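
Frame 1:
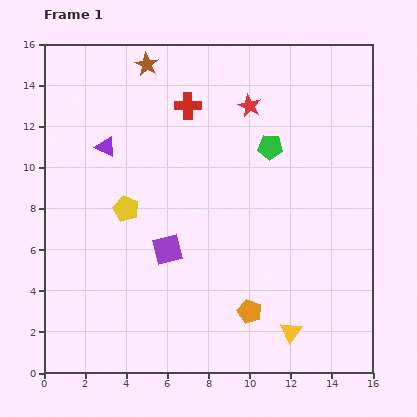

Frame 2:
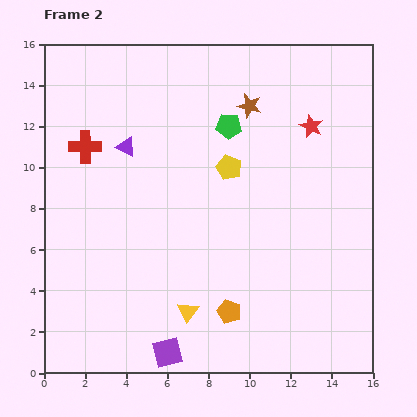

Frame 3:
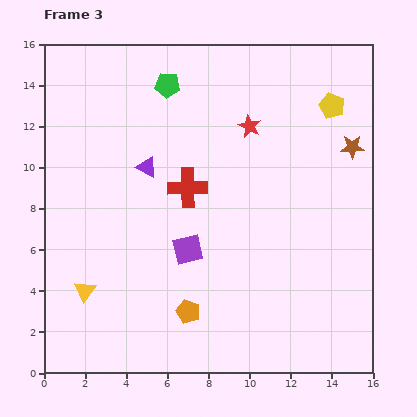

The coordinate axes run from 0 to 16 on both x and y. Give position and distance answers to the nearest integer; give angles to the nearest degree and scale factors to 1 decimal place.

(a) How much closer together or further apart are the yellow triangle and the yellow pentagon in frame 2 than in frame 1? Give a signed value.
-3

Distance in frame 1: 10. Distance in frame 2: 7.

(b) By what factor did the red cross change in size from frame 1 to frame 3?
1.5×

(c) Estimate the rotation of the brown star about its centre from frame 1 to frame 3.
31° counter-clockwise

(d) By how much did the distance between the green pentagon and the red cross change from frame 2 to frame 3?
-2

Distance in frame 2: 7. Distance in frame 3: 5.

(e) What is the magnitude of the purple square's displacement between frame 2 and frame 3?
5

The purple square moved from (6, 1) to (7, 6), a distance of √(1² + 5²) ≈ 5.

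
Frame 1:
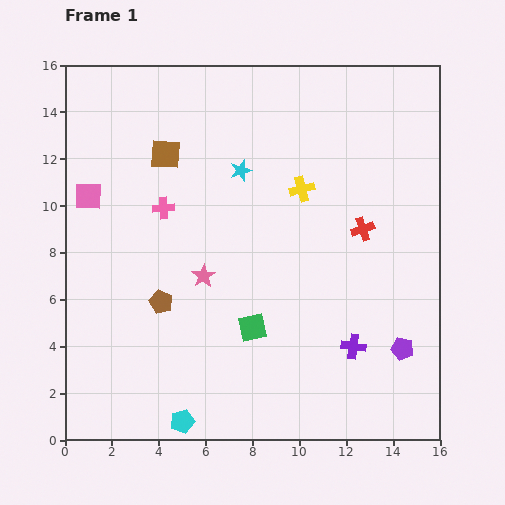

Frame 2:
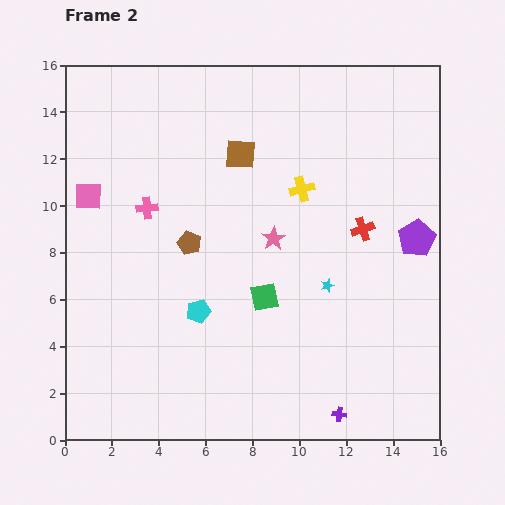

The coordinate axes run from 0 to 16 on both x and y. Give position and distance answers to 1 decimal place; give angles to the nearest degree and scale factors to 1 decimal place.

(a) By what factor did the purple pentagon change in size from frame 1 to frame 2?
1.6×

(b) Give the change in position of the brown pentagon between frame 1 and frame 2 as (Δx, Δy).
(1.2, 2.5)

The brown pentagon was at (4.1, 5.9) in frame 1 and (5.3, 8.4) in frame 2.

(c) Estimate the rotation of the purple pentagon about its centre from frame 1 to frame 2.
28° clockwise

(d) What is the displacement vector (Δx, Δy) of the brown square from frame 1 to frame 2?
(3.2, 0.0)

The brown square was at (4.3, 12.2) in frame 1 and (7.5, 12.2) in frame 2.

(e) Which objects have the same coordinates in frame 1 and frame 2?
the red cross, the yellow cross, the pink square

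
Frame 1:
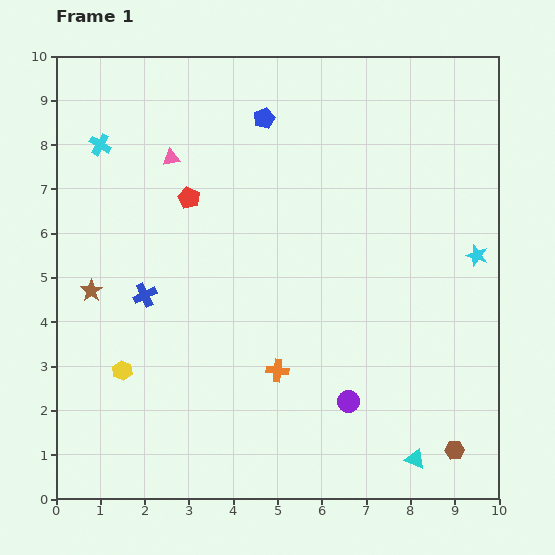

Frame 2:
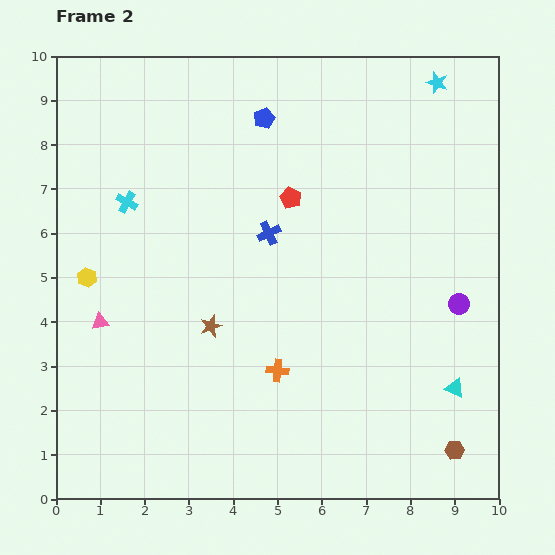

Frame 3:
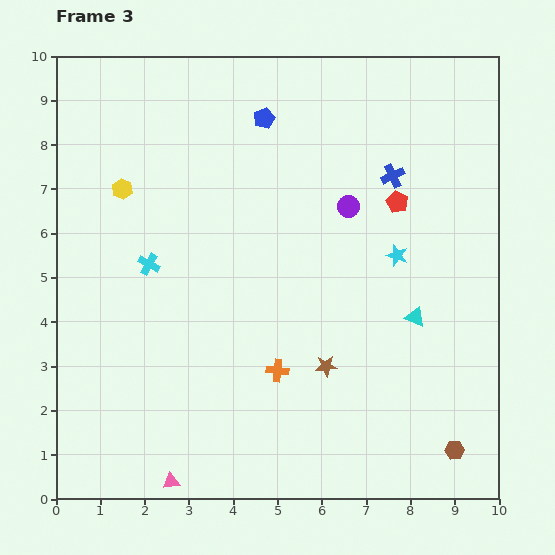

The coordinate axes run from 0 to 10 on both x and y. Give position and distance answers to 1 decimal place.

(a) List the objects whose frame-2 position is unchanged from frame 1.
the brown hexagon, the blue pentagon, the orange cross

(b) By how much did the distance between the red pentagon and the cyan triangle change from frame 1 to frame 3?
-5.2

Distance in frame 1: 7.8. Distance in frame 3: 2.6.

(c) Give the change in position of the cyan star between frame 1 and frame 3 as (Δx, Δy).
(-1.8, 0.0)

The cyan star was at (9.5, 5.5) in frame 1 and (7.7, 5.5) in frame 3.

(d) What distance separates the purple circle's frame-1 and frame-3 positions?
4.4

The purple circle moved from (6.6, 2.2) to (6.6, 6.6), a distance of √(0.0² + 4.4²) ≈ 4.4.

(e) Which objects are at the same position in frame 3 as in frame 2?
the brown hexagon, the blue pentagon, the orange cross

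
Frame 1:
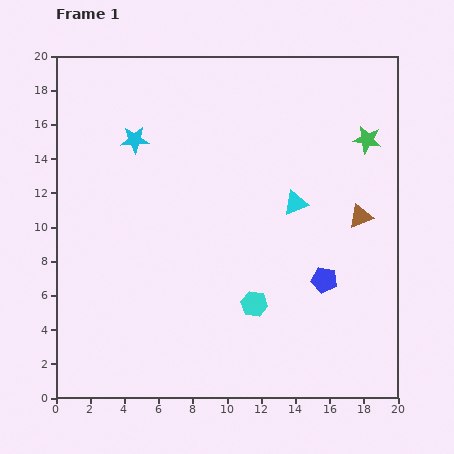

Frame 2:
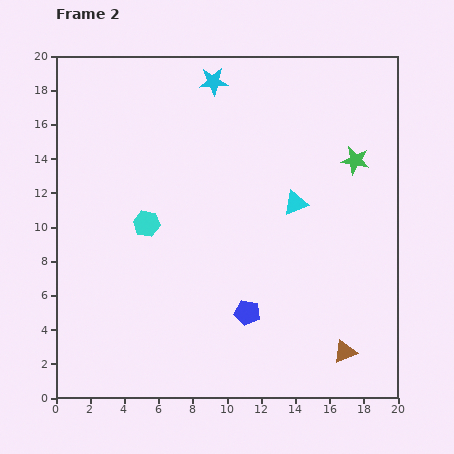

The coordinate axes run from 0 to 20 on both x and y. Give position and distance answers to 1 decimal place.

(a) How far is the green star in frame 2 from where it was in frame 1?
1.4

The green star moved from (18.2, 15.1) to (17.5, 13.9), a distance of √(0.7² + 1.2²) ≈ 1.4.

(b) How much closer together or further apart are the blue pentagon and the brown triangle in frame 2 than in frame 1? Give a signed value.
+1.8

Distance in frame 1: 4.3. Distance in frame 2: 6.1.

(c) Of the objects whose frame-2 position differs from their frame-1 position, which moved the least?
the green star

(moved 1.4)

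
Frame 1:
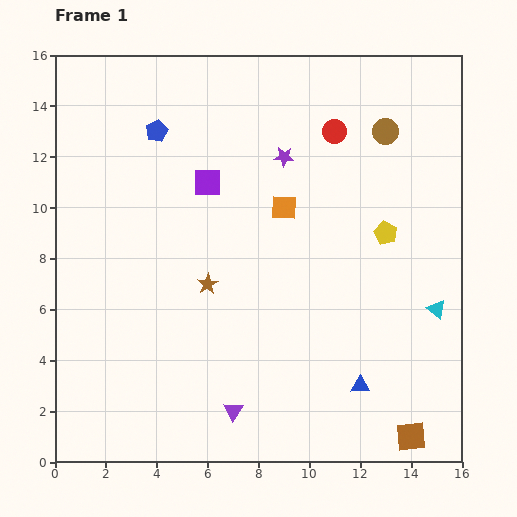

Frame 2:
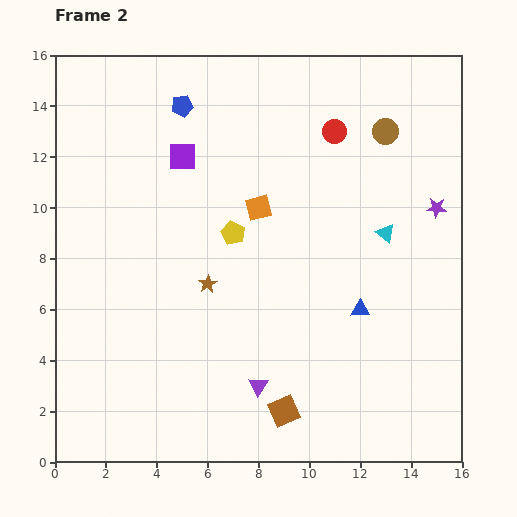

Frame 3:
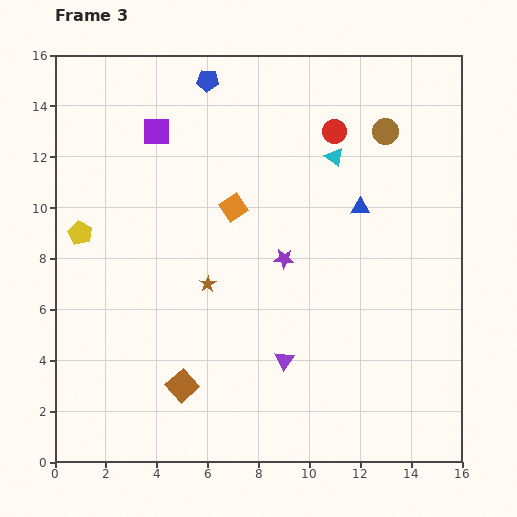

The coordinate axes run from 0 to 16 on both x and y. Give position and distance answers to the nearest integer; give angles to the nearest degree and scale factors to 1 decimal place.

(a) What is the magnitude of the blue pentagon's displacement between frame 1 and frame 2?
1

The blue pentagon moved from (4, 13) to (5, 14), a distance of √(1² + 1²) ≈ 1.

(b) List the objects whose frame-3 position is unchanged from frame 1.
the brown circle, the brown star, the red circle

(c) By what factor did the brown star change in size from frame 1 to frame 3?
0.8×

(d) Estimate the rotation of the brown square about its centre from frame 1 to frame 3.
36° counter-clockwise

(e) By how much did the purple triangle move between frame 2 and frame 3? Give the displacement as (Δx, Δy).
(1, 1)

The purple triangle was at (8, 3) in frame 2 and (9, 4) in frame 3.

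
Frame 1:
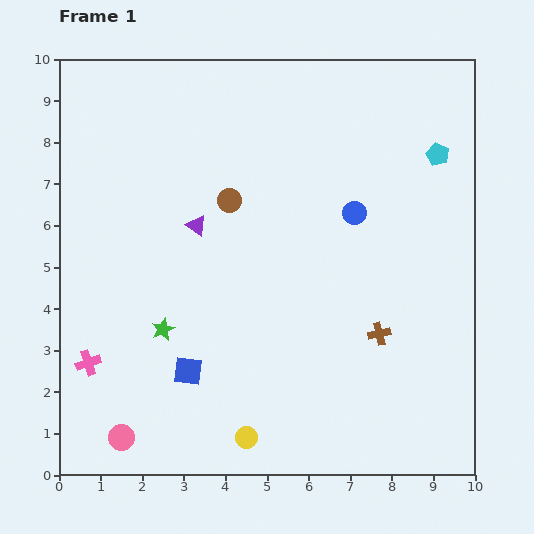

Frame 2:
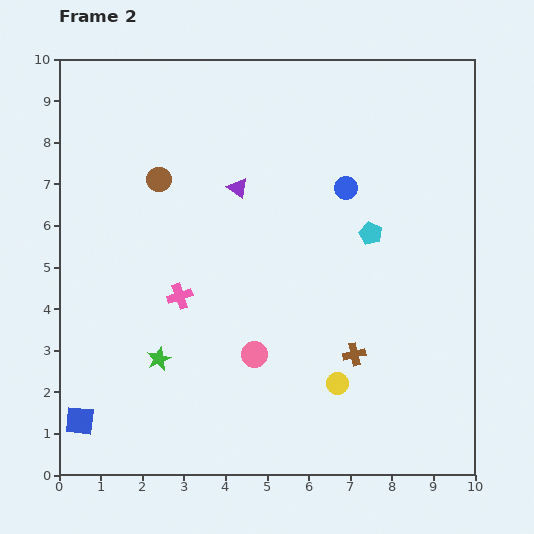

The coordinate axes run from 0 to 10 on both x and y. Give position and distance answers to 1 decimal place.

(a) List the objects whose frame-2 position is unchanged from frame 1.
none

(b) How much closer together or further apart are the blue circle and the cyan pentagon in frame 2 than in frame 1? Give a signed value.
-1.1

Distance in frame 1: 2.4. Distance in frame 2: 1.3.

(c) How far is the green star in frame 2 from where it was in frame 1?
0.7

The green star moved from (2.5, 3.5) to (2.4, 2.8), a distance of √(0.1² + 0.7²) ≈ 0.7.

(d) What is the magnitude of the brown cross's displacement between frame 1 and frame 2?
0.8

The brown cross moved from (7.7, 3.4) to (7.1, 2.9), a distance of √(0.6² + 0.5²) ≈ 0.8.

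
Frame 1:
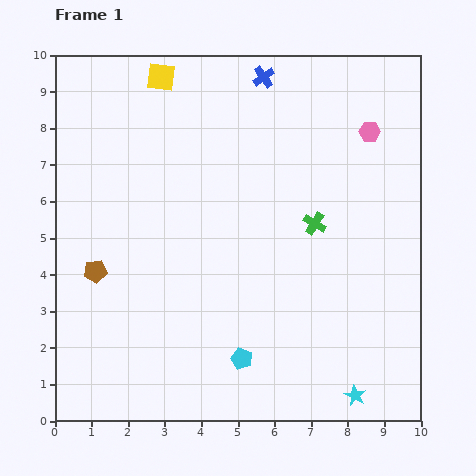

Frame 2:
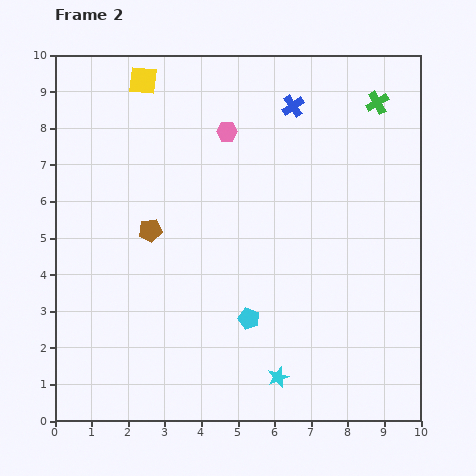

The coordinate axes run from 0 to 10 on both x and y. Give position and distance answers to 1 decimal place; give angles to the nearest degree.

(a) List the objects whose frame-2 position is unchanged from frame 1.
none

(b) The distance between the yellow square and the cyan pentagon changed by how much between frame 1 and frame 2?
-0.9

Distance in frame 1: 8.0. Distance in frame 2: 7.1.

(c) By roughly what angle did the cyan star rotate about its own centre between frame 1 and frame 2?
26° clockwise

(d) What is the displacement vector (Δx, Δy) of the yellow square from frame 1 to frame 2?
(-0.5, -0.1)

The yellow square was at (2.9, 9.4) in frame 1 and (2.4, 9.3) in frame 2.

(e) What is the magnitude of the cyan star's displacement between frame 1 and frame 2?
2.2

The cyan star moved from (8.2, 0.7) to (6.1, 1.2), a distance of √(2.1² + 0.5²) ≈ 2.2.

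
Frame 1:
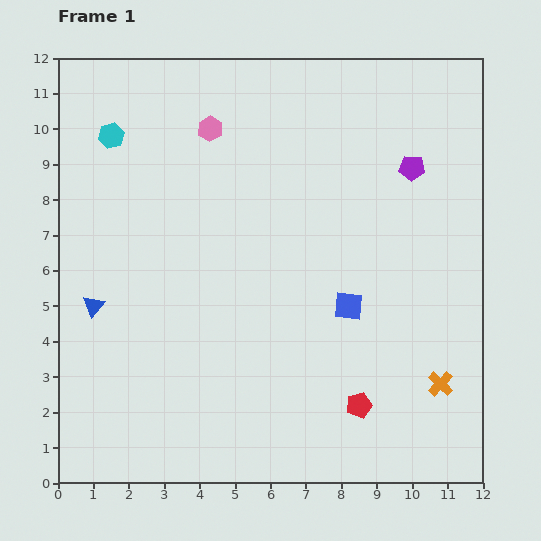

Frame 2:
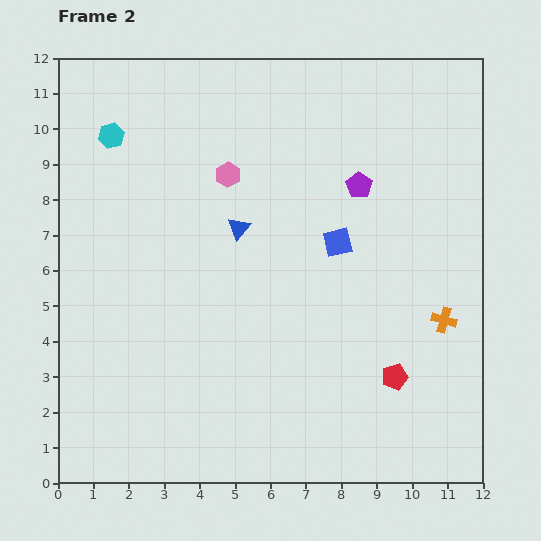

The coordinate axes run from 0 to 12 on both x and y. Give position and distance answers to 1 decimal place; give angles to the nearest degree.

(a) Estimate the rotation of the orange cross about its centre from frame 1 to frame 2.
29° counter-clockwise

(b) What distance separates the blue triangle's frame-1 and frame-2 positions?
4.7

The blue triangle moved from (1.0, 5.0) to (5.1, 7.2), a distance of √(4.1² + 2.2²) ≈ 4.7.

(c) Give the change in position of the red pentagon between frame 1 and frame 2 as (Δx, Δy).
(1.0, 0.8)

The red pentagon was at (8.5, 2.2) in frame 1 and (9.5, 3.0) in frame 2.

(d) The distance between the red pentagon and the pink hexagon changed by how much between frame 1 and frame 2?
-1.5

Distance in frame 1: 8.9. Distance in frame 2: 7.4.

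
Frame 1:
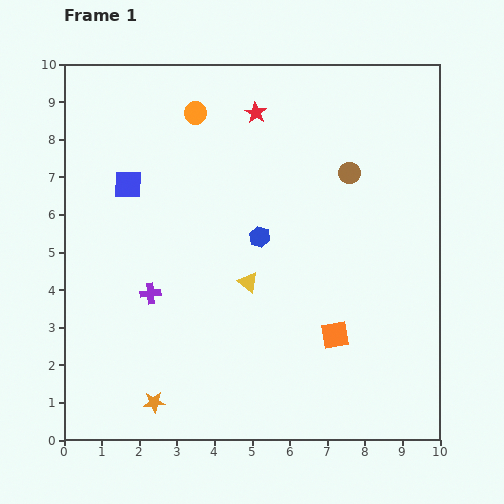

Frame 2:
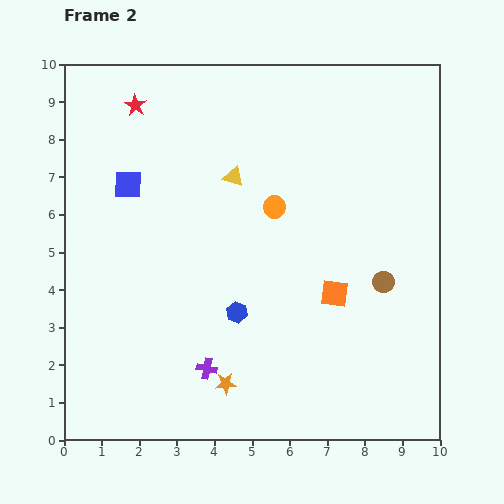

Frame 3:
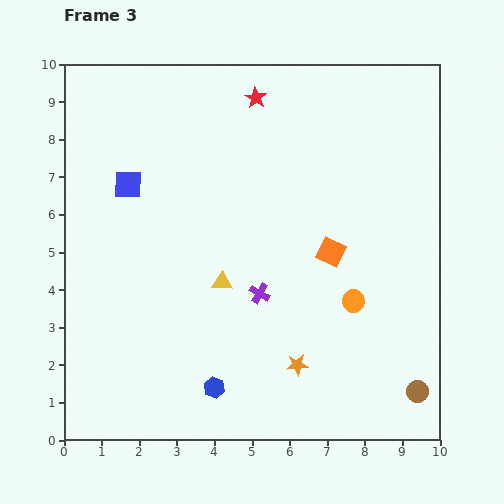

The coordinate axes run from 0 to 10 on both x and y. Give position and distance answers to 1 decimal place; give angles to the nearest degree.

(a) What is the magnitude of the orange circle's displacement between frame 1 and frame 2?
3.3

The orange circle moved from (3.5, 8.7) to (5.6, 6.2), a distance of √(2.1² + 2.5²) ≈ 3.3.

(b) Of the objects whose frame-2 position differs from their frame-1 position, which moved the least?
the orange square

(moved 1.1)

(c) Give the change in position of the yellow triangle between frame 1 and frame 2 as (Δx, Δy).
(-0.4, 2.8)

The yellow triangle was at (4.9, 4.2) in frame 1 and (4.5, 7.0) in frame 2.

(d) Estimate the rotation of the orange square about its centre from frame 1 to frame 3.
37° clockwise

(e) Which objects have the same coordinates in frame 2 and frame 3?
the blue square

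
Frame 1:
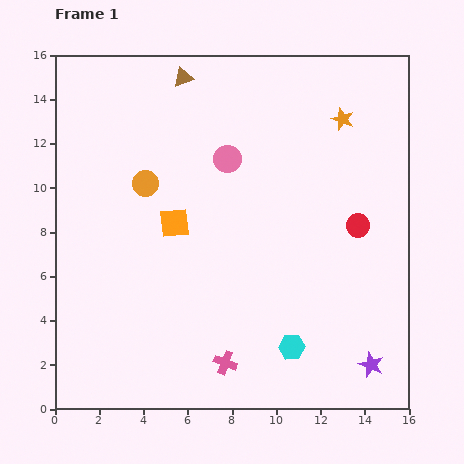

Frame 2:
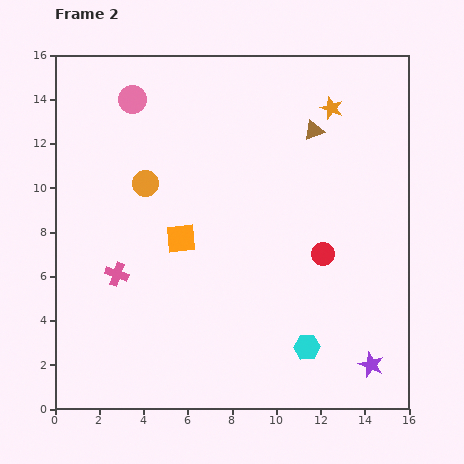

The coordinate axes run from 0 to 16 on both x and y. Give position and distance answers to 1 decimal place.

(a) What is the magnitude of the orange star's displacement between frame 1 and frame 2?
0.7

The orange star moved from (13.0, 13.1) to (12.5, 13.6), a distance of √(0.5² + 0.5²) ≈ 0.7.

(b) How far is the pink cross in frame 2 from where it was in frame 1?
6.3

The pink cross moved from (7.7, 2.1) to (2.8, 6.1), a distance of √(4.9² + 4.0²) ≈ 6.3.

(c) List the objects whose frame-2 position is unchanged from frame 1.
the orange circle, the purple star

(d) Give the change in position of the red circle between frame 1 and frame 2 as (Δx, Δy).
(-1.6, -1.3)

The red circle was at (13.7, 8.3) in frame 1 and (12.1, 7.0) in frame 2.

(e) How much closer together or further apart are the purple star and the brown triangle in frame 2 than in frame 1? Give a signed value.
-4.6

Distance in frame 1: 15.5. Distance in frame 2: 10.9.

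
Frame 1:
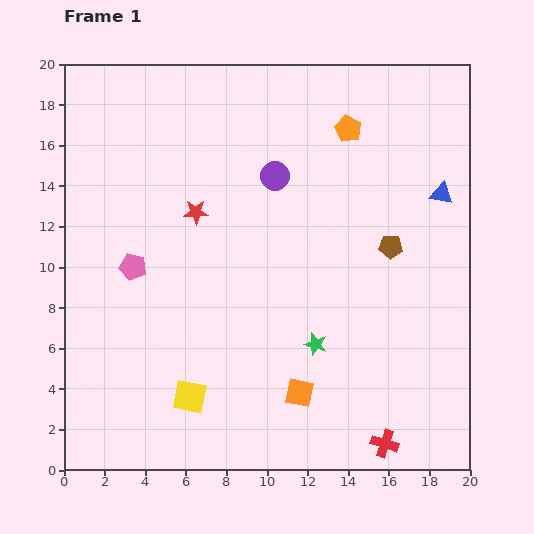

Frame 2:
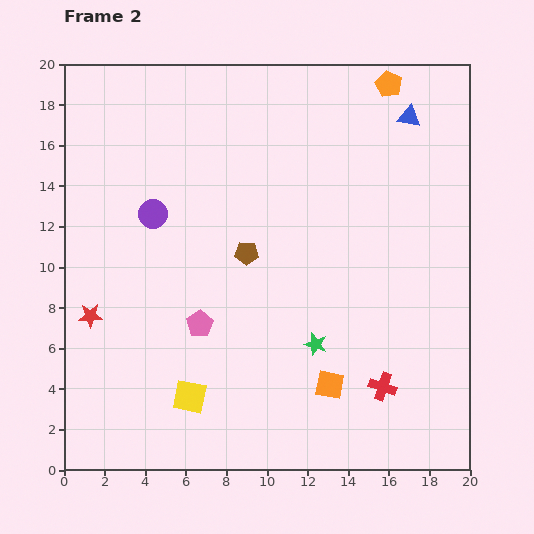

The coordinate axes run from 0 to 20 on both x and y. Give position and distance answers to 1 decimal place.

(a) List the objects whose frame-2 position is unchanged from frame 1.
the green star, the yellow square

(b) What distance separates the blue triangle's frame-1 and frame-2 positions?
4.1

The blue triangle moved from (18.6, 13.6) to (17.0, 17.4), a distance of √(1.6² + 3.8²) ≈ 4.1.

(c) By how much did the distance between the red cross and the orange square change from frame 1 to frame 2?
-2.3

Distance in frame 1: 4.9. Distance in frame 2: 2.6.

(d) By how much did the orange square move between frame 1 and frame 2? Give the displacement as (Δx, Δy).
(1.5, 0.4)

The orange square was at (11.6, 3.8) in frame 1 and (13.1, 4.2) in frame 2.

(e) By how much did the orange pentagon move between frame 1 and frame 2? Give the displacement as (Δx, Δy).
(2.0, 2.2)

The orange pentagon was at (14.0, 16.8) in frame 1 and (16.0, 19.0) in frame 2.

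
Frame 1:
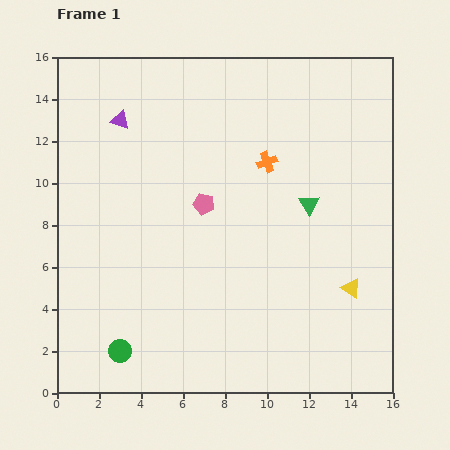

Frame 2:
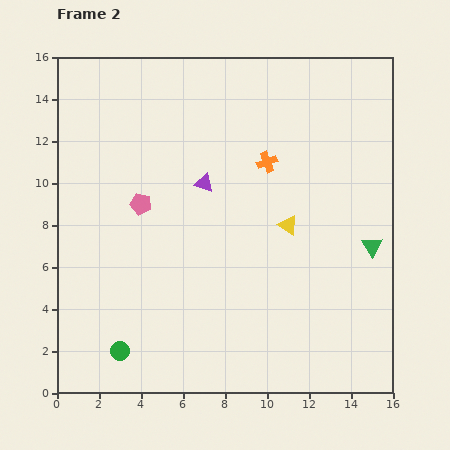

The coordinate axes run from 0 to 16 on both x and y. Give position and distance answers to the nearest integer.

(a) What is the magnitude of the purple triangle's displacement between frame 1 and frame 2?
5

The purple triangle moved from (3, 13) to (7, 10), a distance of √(4² + 3²) ≈ 5.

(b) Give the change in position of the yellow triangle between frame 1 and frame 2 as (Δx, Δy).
(-3, 3)

The yellow triangle was at (14, 5) in frame 1 and (11, 8) in frame 2.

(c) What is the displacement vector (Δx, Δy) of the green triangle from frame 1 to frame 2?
(3, -2)

The green triangle was at (12, 9) in frame 1 and (15, 7) in frame 2.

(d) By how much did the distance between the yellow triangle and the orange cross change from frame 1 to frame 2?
-4

Distance in frame 1: 7. Distance in frame 2: 3.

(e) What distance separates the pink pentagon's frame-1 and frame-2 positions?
3

The pink pentagon moved from (7, 9) to (4, 9), a distance of √(3² + 0²) ≈ 3.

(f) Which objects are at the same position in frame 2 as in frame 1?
the green circle, the orange cross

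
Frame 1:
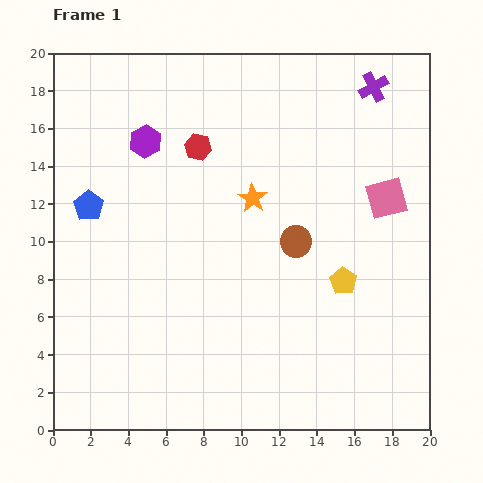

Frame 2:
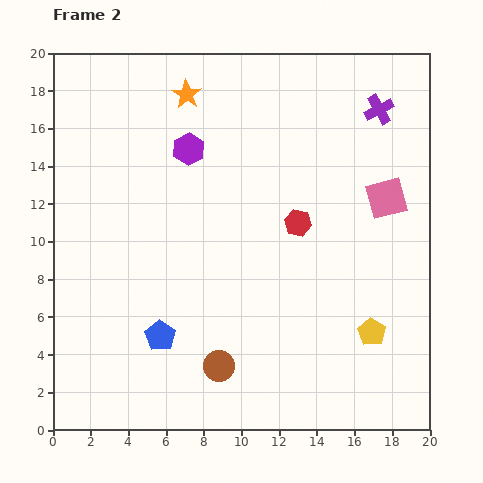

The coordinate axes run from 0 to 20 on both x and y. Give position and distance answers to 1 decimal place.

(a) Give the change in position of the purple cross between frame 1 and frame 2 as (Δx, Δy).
(0.3, -1.2)

The purple cross was at (17.0, 18.2) in frame 1 and (17.3, 17.0) in frame 2.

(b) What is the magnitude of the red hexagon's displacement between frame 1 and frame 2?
6.6

The red hexagon moved from (7.7, 15.0) to (13.0, 11.0), a distance of √(5.3² + 4.0²) ≈ 6.6.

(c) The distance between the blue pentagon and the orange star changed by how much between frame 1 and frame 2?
+4.2

Distance in frame 1: 8.7. Distance in frame 2: 12.9.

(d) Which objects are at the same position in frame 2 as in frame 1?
the pink square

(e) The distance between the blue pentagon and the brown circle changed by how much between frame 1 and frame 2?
-7.7

Distance in frame 1: 11.2. Distance in frame 2: 3.5.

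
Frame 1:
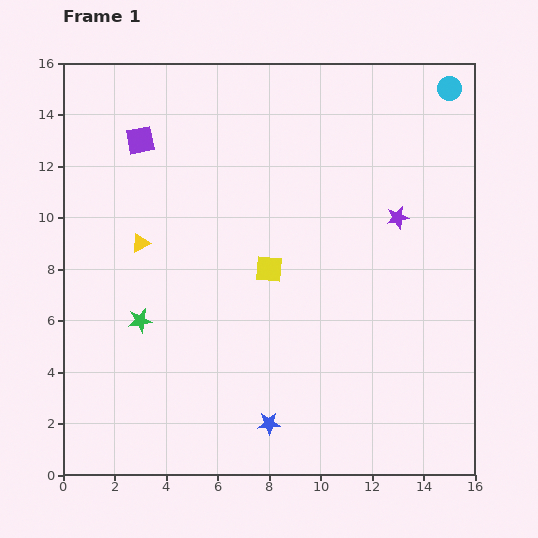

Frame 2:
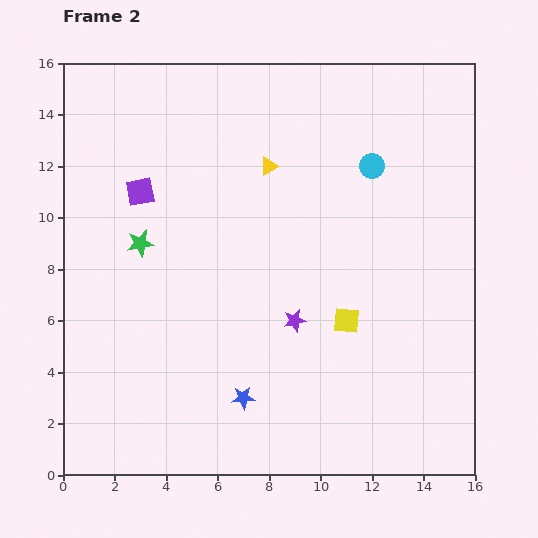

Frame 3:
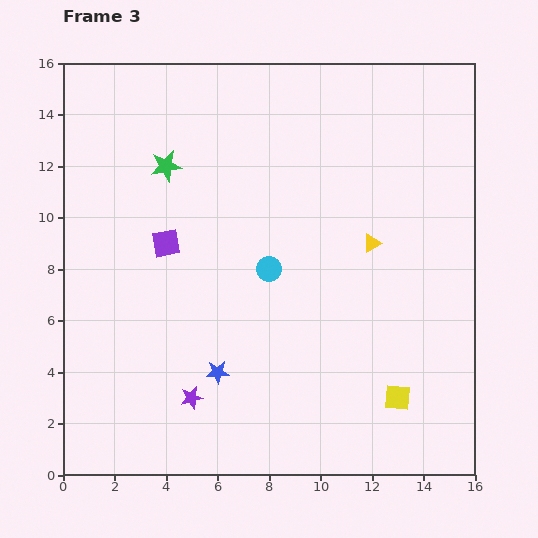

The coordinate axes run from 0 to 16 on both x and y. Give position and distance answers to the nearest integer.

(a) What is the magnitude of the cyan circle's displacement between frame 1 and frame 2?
4

The cyan circle moved from (15, 15) to (12, 12), a distance of √(3² + 3²) ≈ 4.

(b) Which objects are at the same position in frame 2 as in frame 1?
none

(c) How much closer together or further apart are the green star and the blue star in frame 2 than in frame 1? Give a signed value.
+1

Distance in frame 1: 6. Distance in frame 2: 7.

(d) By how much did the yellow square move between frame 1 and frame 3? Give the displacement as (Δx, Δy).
(5, -5)

The yellow square was at (8, 8) in frame 1 and (13, 3) in frame 3.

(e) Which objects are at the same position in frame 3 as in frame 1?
none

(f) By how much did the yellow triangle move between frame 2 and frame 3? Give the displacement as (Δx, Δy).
(4, -3)

The yellow triangle was at (8, 12) in frame 2 and (12, 9) in frame 3.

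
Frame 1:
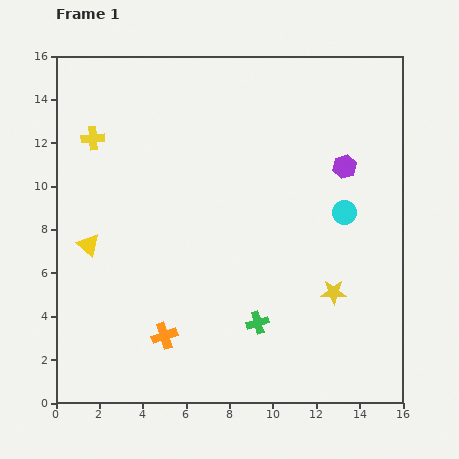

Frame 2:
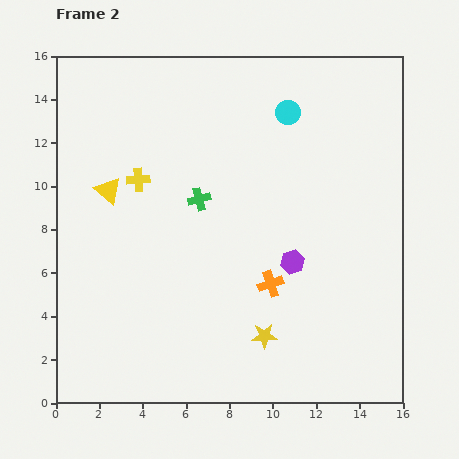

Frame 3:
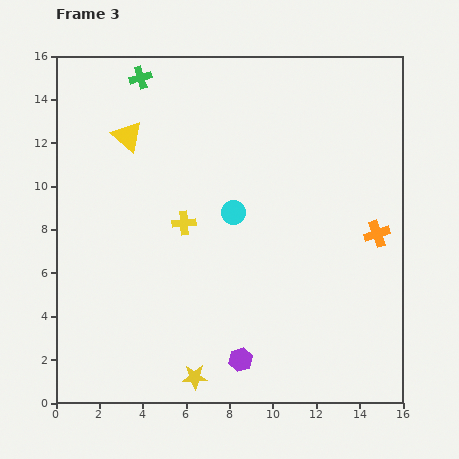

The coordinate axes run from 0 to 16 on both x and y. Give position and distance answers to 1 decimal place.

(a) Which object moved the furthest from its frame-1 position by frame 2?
the green cross

(moved 6.3; next 5.5)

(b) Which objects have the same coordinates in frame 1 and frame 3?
none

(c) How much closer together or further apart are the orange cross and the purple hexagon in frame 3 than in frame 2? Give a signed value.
+7.2

Distance in frame 2: 1.4. Distance in frame 3: 8.6.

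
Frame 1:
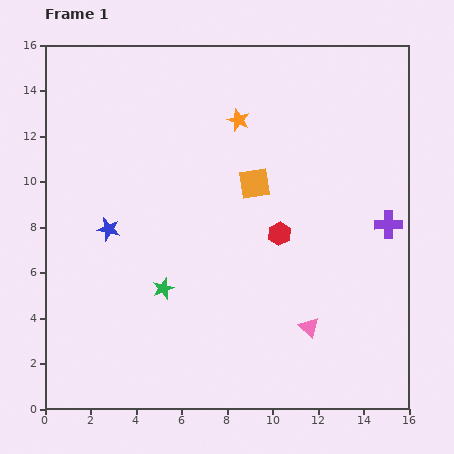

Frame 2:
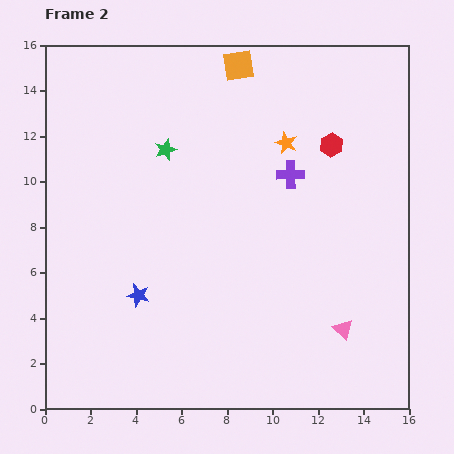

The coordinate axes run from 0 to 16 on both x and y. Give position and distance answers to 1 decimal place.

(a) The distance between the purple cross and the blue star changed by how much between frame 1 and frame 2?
-3.8

Distance in frame 1: 12.3. Distance in frame 2: 8.5.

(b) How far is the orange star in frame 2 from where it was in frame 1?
2.3

The orange star moved from (8.5, 12.7) to (10.6, 11.7), a distance of √(2.1² + 1.0²) ≈ 2.3.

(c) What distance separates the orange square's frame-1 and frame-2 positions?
5.2

The orange square moved from (9.2, 9.9) to (8.5, 15.1), a distance of √(0.7² + 5.2²) ≈ 5.2.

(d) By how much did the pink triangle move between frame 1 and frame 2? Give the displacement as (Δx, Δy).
(1.5, -0.1)

The pink triangle was at (11.6, 3.6) in frame 1 and (13.1, 3.5) in frame 2.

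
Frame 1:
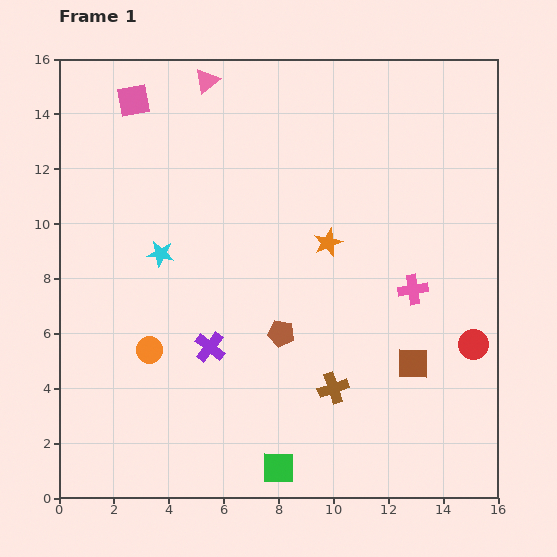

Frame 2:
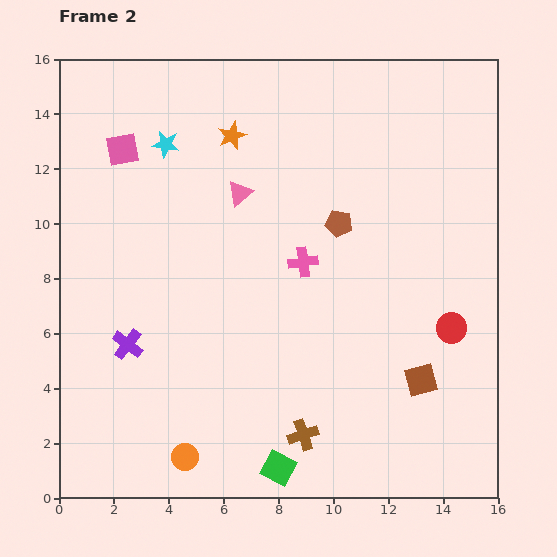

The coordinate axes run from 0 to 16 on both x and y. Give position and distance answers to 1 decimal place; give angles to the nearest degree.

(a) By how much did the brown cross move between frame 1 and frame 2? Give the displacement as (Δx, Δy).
(-1.1, -1.7)

The brown cross was at (10.0, 4.0) in frame 1 and (8.9, 2.3) in frame 2.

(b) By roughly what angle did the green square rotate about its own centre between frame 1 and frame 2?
27° clockwise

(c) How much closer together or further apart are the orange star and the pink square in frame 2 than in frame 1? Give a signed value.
-4.8

Distance in frame 1: 8.8. Distance in frame 2: 4.0.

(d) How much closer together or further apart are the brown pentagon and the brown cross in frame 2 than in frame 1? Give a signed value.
+5.0

Distance in frame 1: 2.8. Distance in frame 2: 7.8.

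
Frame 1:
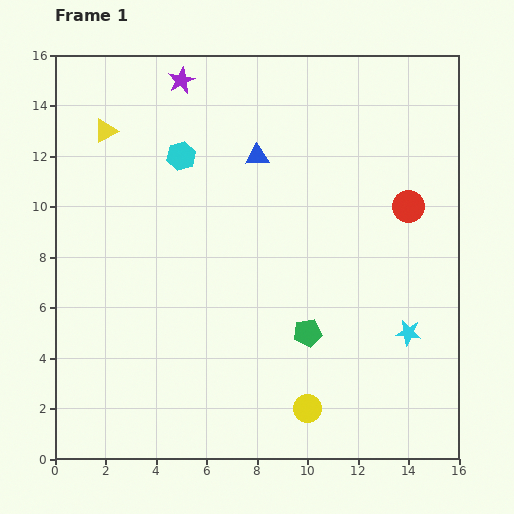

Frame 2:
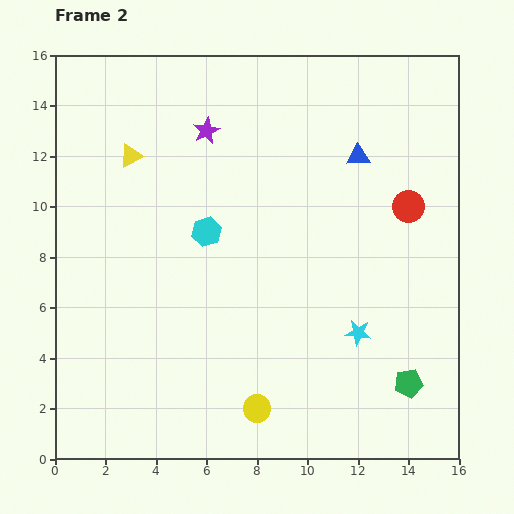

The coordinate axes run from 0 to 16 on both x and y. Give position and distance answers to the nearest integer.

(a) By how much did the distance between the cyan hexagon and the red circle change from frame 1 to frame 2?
-1

Distance in frame 1: 9. Distance in frame 2: 8.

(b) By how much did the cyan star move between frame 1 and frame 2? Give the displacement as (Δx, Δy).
(-2, 0)

The cyan star was at (14, 5) in frame 1 and (12, 5) in frame 2.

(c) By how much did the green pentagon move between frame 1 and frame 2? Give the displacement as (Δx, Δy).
(4, -2)

The green pentagon was at (10, 5) in frame 1 and (14, 3) in frame 2.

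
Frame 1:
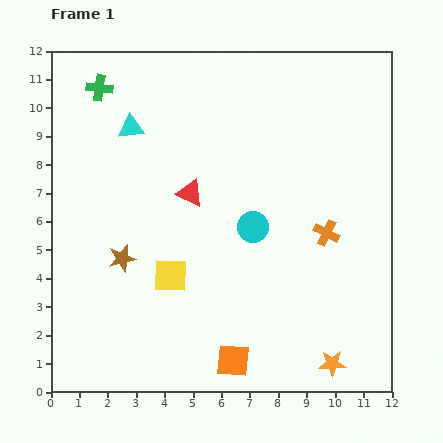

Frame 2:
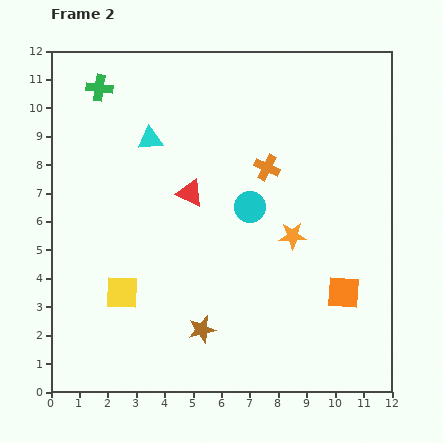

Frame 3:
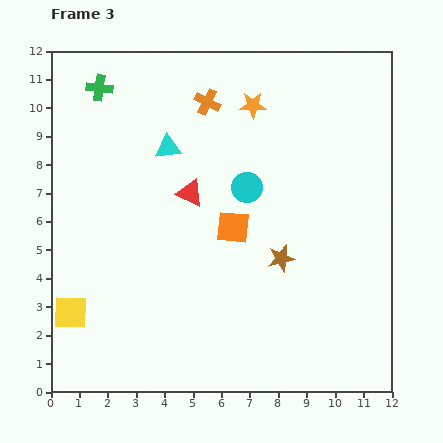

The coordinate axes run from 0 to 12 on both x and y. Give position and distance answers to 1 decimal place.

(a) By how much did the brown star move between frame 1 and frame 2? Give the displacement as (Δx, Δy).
(2.8, -2.5)

The brown star was at (2.5, 4.7) in frame 1 and (5.3, 2.2) in frame 2.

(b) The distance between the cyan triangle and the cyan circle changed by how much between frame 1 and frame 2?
-1.3

Distance in frame 1: 5.5. Distance in frame 2: 4.2.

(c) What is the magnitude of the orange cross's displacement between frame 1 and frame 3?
6.2

The orange cross moved from (9.7, 5.6) to (5.5, 10.2), a distance of √(4.2² + 4.6²) ≈ 6.2.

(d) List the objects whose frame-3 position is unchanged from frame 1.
the red triangle, the green cross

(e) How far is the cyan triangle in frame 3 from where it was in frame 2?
0.7

The cyan triangle moved from (3.5, 8.9) to (4.1, 8.6), a distance of √(0.6² + 0.3²) ≈ 0.7.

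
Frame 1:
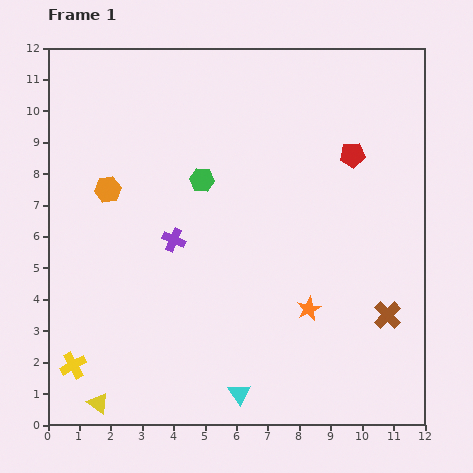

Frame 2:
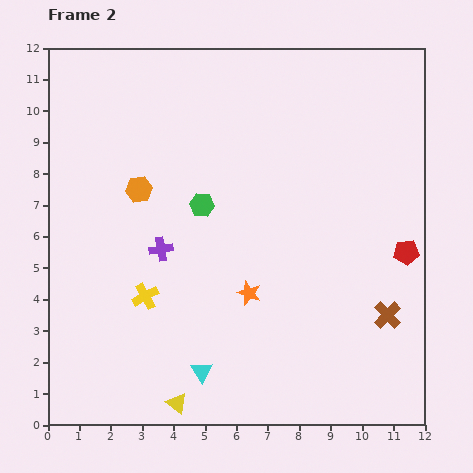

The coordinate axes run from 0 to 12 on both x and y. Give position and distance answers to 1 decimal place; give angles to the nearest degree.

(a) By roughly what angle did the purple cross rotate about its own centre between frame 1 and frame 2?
32° counter-clockwise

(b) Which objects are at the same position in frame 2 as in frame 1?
the brown cross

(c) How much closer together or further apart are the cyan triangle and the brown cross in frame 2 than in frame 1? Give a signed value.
+0.9

Distance in frame 1: 5.3. Distance in frame 2: 6.2.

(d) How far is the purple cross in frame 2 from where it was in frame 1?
0.5

The purple cross moved from (4.0, 5.9) to (3.6, 5.6), a distance of √(0.4² + 0.3²) ≈ 0.5.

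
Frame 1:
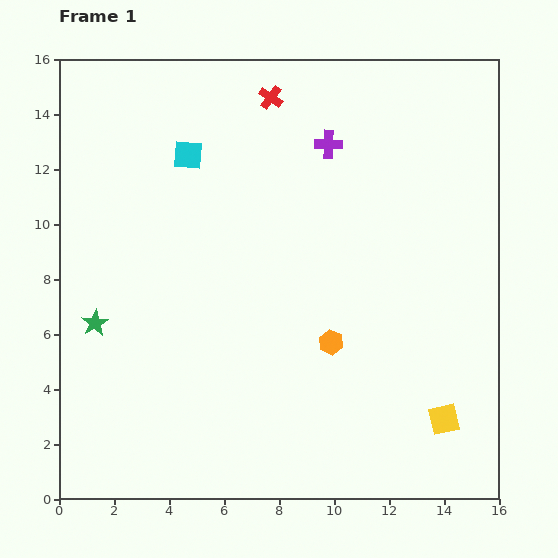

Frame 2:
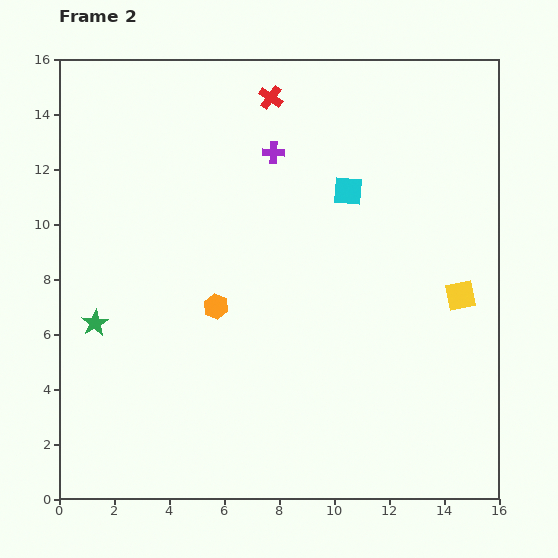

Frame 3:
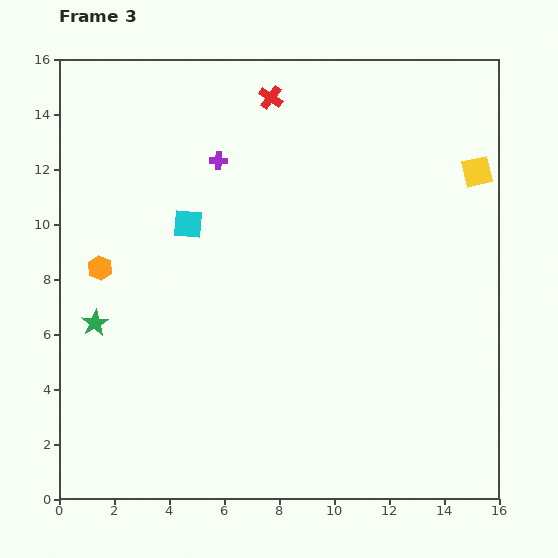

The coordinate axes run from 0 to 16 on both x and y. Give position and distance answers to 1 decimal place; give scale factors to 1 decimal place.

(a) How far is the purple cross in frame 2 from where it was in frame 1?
2.0

The purple cross moved from (9.8, 12.9) to (7.8, 12.6), a distance of √(2.0² + 0.3²) ≈ 2.0.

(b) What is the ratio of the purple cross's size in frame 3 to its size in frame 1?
0.6×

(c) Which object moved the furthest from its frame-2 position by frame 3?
the cyan square

(moved 5.9; next 4.5)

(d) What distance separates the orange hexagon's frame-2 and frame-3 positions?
4.4

The orange hexagon moved from (5.7, 7.0) to (1.5, 8.4), a distance of √(4.2² + 1.4²) ≈ 4.4.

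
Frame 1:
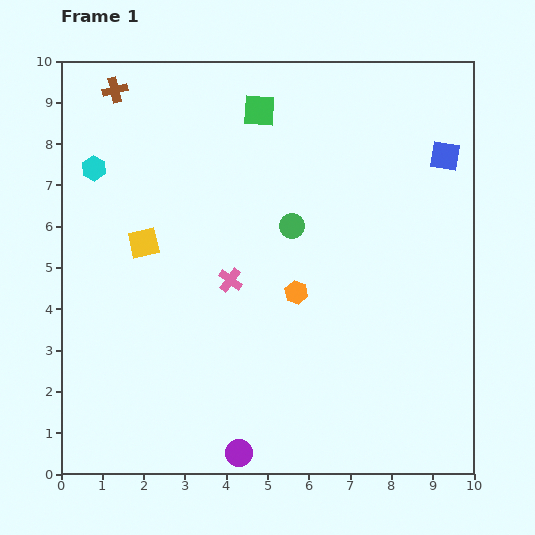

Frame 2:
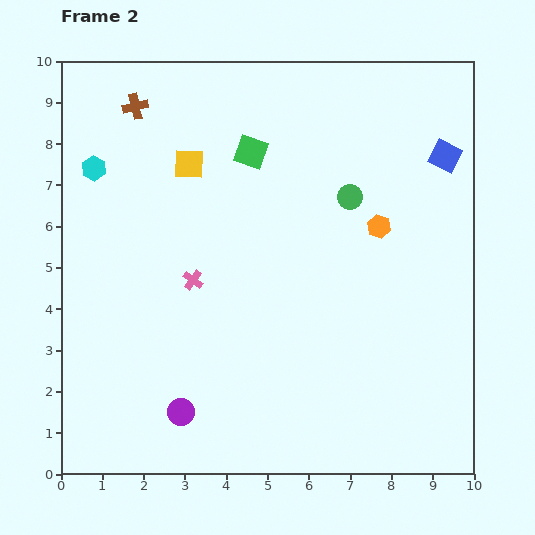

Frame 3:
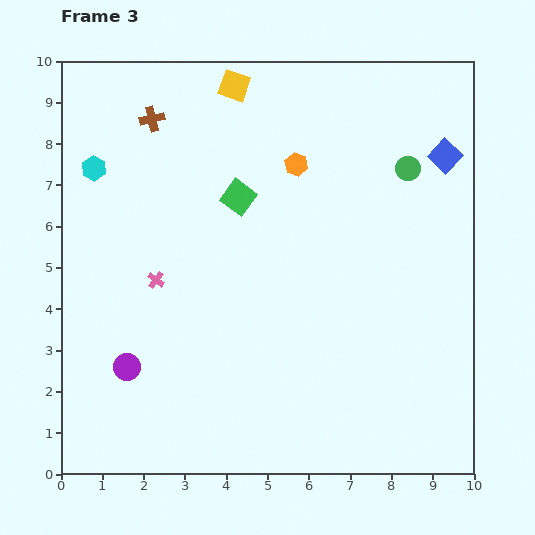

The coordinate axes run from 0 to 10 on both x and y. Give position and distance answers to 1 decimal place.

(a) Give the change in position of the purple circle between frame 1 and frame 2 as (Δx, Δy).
(-1.4, 1.0)

The purple circle was at (4.3, 0.5) in frame 1 and (2.9, 1.5) in frame 2.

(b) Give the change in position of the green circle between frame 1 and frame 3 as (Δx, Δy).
(2.8, 1.4)

The green circle was at (5.6, 6.0) in frame 1 and (8.4, 7.4) in frame 3.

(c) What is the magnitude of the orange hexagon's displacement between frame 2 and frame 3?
2.5

The orange hexagon moved from (7.7, 6.0) to (5.7, 7.5), a distance of √(2.0² + 1.5²) ≈ 2.5.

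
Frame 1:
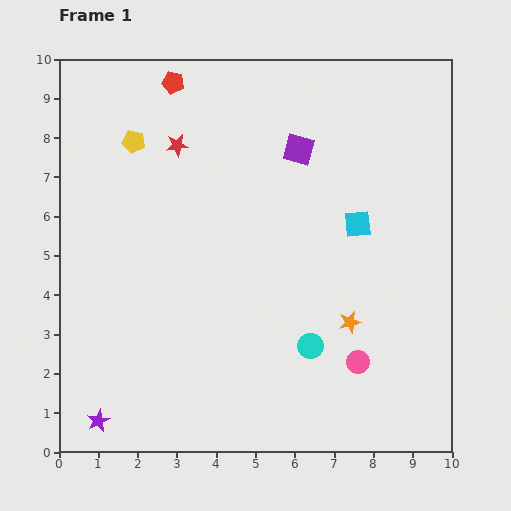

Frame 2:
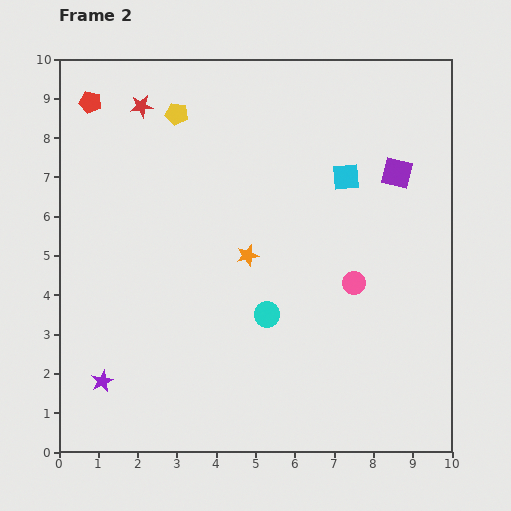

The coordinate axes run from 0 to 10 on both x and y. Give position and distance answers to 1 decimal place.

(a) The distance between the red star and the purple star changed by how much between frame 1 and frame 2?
-0.2

Distance in frame 1: 7.3. Distance in frame 2: 7.1.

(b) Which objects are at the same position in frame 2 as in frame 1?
none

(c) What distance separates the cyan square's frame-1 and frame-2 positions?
1.2

The cyan square moved from (7.6, 5.8) to (7.3, 7.0), a distance of √(0.3² + 1.2²) ≈ 1.2.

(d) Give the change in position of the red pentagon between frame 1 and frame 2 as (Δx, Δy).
(-2.1, -0.5)

The red pentagon was at (2.9, 9.4) in frame 1 and (0.8, 8.9) in frame 2.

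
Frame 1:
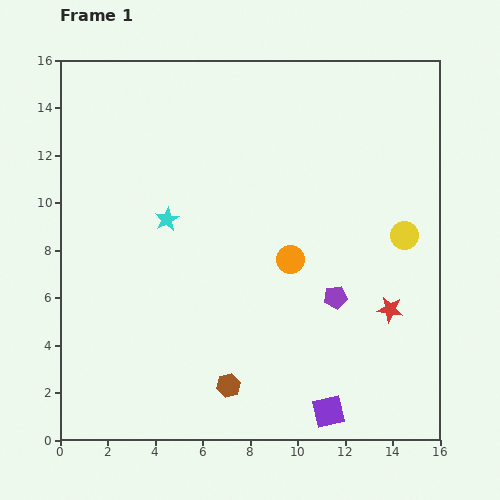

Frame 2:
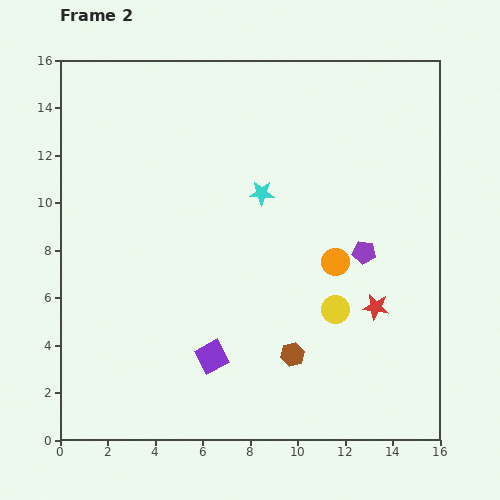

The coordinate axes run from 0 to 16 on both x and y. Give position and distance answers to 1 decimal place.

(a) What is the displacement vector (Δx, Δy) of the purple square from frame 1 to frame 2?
(-4.9, 2.3)

The purple square was at (11.3, 1.2) in frame 1 and (6.4, 3.5) in frame 2.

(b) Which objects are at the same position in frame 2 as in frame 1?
none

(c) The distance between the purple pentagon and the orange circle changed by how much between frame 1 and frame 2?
-1.2

Distance in frame 1: 2.5. Distance in frame 2: 1.3.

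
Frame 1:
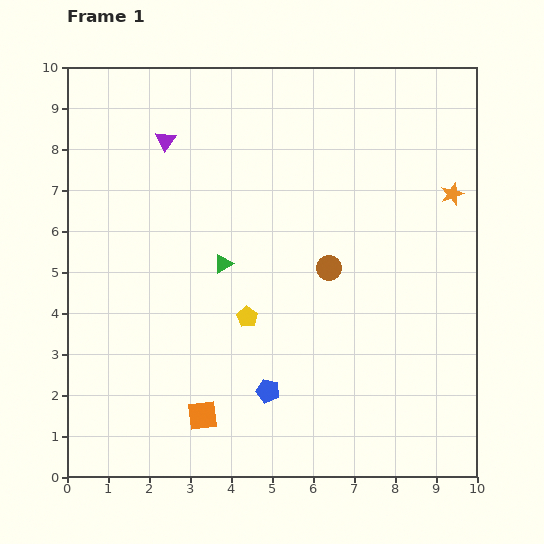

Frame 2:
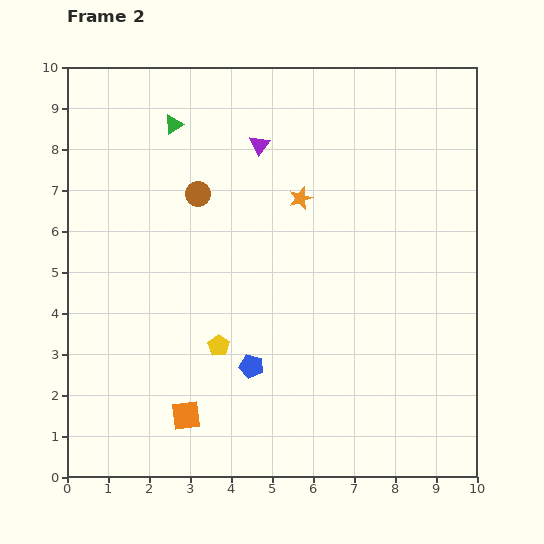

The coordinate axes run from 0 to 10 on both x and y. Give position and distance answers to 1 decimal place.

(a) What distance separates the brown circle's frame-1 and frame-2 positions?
3.7

The brown circle moved from (6.4, 5.1) to (3.2, 6.9), a distance of √(3.2² + 1.8²) ≈ 3.7.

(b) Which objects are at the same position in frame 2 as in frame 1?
none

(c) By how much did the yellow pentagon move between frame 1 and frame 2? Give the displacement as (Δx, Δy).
(-0.7, -0.7)

The yellow pentagon was at (4.4, 3.9) in frame 1 and (3.7, 3.2) in frame 2.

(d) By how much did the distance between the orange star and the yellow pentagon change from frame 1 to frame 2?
-1.7

Distance in frame 1: 5.8. Distance in frame 2: 4.1.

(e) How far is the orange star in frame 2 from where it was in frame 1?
3.7

The orange star moved from (9.4, 6.9) to (5.7, 6.8), a distance of √(3.7² + 0.1²) ≈ 3.7.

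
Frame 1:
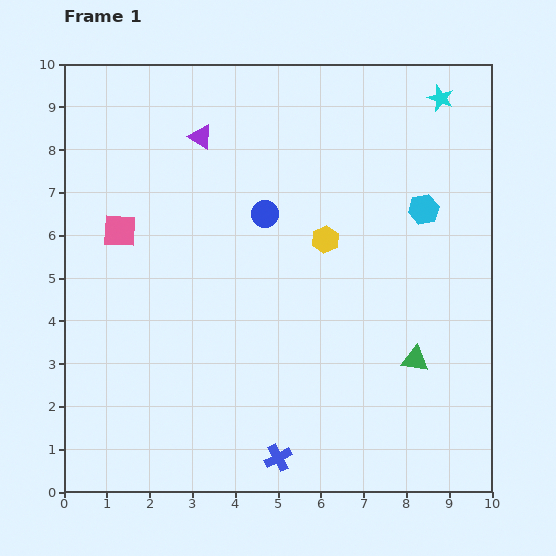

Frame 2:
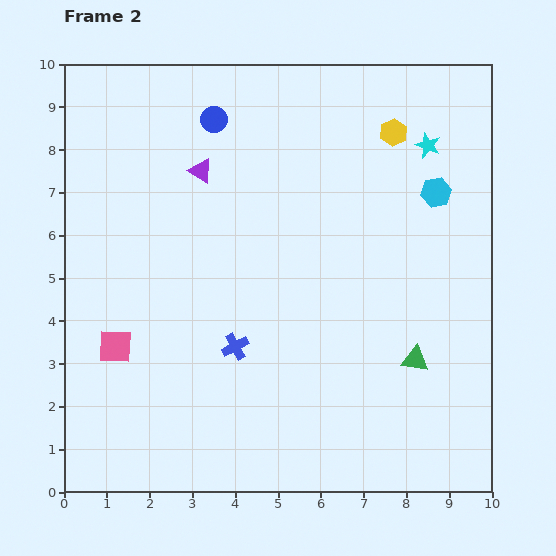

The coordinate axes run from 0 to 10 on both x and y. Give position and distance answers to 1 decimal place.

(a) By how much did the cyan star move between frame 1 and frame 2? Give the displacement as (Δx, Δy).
(-0.3, -1.1)

The cyan star was at (8.8, 9.2) in frame 1 and (8.5, 8.1) in frame 2.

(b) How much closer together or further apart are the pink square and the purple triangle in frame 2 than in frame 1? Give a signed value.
+1.7

Distance in frame 1: 2.9. Distance in frame 2: 4.6.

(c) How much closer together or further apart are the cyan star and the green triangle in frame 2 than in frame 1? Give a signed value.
-1.1

Distance in frame 1: 6.1. Distance in frame 2: 5.0.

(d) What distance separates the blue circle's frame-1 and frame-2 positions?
2.5

The blue circle moved from (4.7, 6.5) to (3.5, 8.7), a distance of √(1.2² + 2.2²) ≈ 2.5.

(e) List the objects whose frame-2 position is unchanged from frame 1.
the green triangle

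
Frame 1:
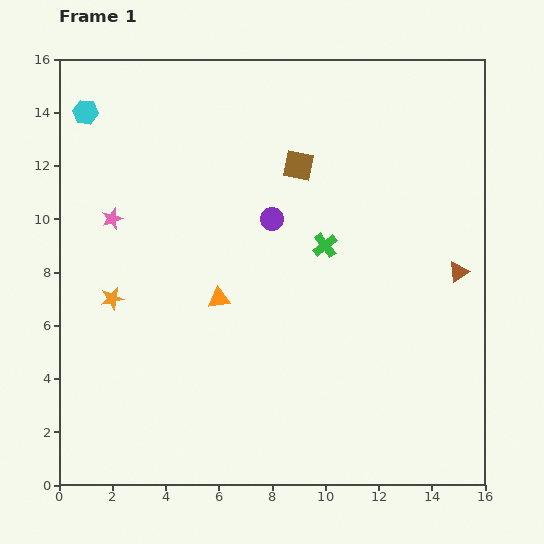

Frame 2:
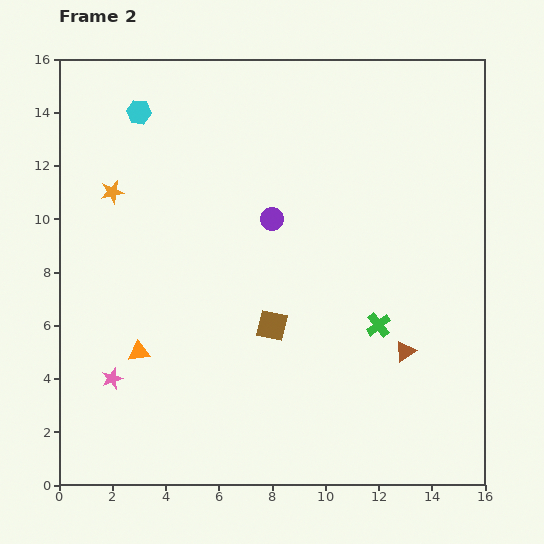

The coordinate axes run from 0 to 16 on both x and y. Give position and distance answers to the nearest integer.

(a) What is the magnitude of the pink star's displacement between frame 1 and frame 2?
6

The pink star moved from (2, 10) to (2, 4), a distance of √(0² + 6²) ≈ 6.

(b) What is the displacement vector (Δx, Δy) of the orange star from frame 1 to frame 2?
(0, 4)

The orange star was at (2, 7) in frame 1 and (2, 11) in frame 2.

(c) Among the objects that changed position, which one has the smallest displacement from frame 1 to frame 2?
the cyan hexagon

(moved 2)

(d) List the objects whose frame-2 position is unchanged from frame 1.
the purple circle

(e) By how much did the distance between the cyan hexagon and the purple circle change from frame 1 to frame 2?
-2

Distance in frame 1: 8. Distance in frame 2: 6.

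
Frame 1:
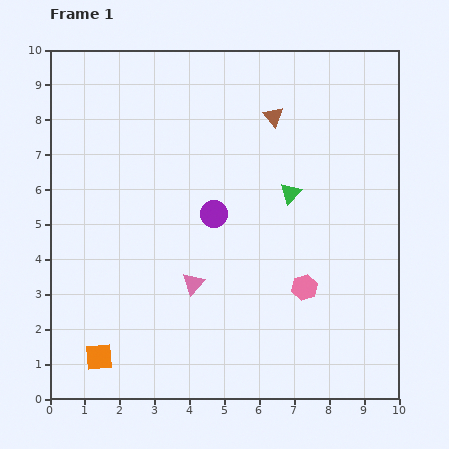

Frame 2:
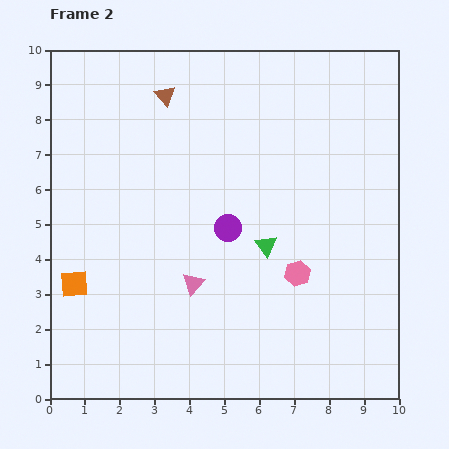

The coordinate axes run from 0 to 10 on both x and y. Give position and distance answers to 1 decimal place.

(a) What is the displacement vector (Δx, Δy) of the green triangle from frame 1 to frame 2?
(-0.7, -1.5)

The green triangle was at (6.9, 5.9) in frame 1 and (6.2, 4.4) in frame 2.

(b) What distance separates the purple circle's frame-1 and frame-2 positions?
0.6

The purple circle moved from (4.7, 5.3) to (5.1, 4.9), a distance of √(0.4² + 0.4²) ≈ 0.6.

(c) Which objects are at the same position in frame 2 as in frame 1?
the pink triangle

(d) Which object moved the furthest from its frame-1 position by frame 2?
the brown triangle

(moved 3.2; next 2.2)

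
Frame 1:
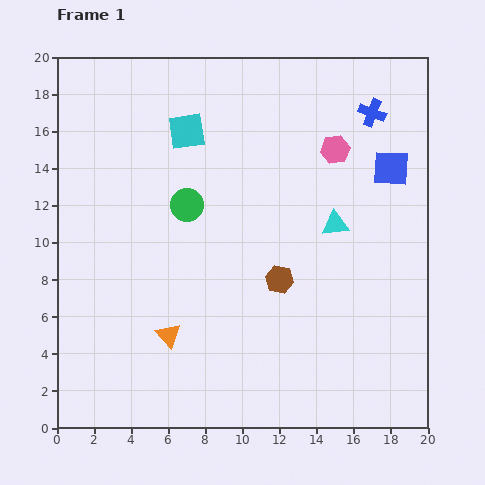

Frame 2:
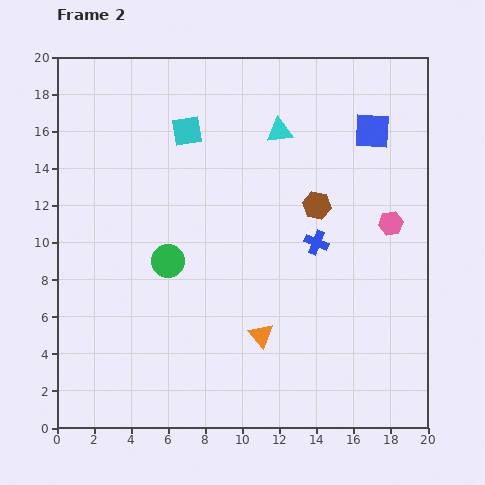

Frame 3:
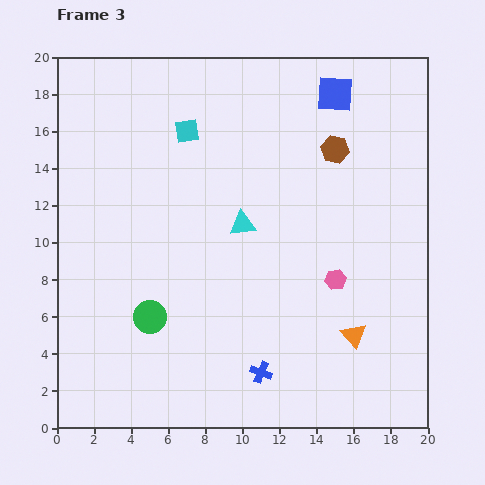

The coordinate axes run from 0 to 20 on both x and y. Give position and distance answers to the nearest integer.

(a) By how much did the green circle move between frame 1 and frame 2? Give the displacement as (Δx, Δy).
(-1, -3)

The green circle was at (7, 12) in frame 1 and (6, 9) in frame 2.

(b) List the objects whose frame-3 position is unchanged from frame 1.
the cyan square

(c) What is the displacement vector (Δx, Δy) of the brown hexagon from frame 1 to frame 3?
(3, 7)

The brown hexagon was at (12, 8) in frame 1 and (15, 15) in frame 3.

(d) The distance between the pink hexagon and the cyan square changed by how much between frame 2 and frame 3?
-1

Distance in frame 2: 12. Distance in frame 3: 11.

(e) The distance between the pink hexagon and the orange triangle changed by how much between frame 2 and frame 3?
-6

Distance in frame 2: 9. Distance in frame 3: 3.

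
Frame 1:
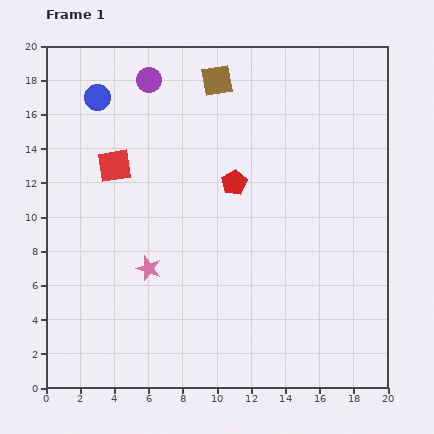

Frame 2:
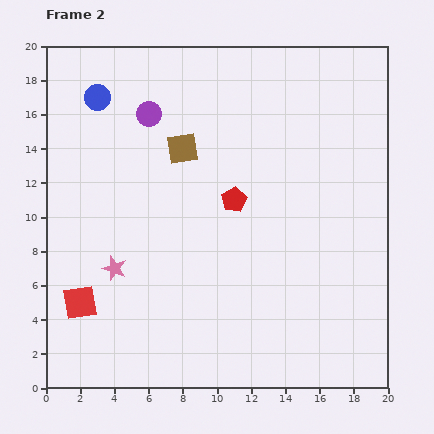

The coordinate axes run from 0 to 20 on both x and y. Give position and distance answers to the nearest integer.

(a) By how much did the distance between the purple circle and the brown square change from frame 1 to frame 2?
-1

Distance in frame 1: 4. Distance in frame 2: 3.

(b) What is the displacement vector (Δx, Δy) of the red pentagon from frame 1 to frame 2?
(0, -1)

The red pentagon was at (11, 12) in frame 1 and (11, 11) in frame 2.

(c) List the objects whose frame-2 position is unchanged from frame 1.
the blue circle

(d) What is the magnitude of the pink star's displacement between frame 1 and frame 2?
2

The pink star moved from (6, 7) to (4, 7), a distance of √(2² + 0²) ≈ 2.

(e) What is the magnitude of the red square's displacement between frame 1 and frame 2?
8

The red square moved from (4, 13) to (2, 5), a distance of √(2² + 8²) ≈ 8.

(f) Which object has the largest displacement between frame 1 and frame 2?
the red square

(moved 8; next 4)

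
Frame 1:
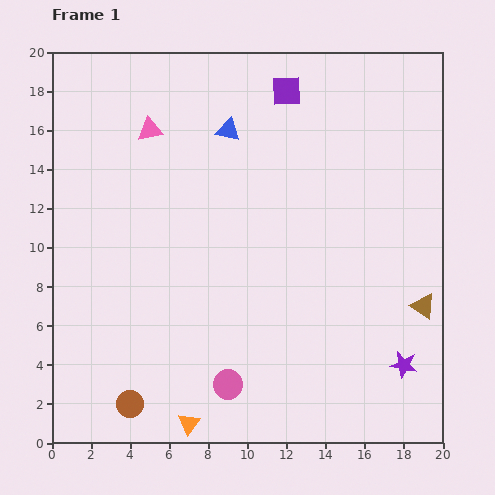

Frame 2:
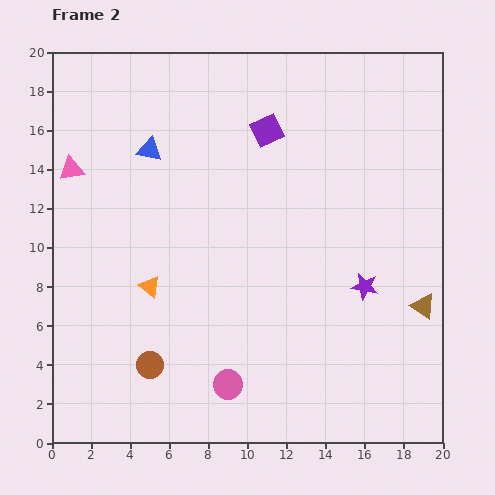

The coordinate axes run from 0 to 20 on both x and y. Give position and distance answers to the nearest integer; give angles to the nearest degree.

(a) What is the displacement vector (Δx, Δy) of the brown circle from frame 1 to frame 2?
(1, 2)

The brown circle was at (4, 2) in frame 1 and (5, 4) in frame 2.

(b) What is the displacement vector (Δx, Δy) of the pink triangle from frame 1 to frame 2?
(-4, -2)

The pink triangle was at (5, 16) in frame 1 and (1, 14) in frame 2.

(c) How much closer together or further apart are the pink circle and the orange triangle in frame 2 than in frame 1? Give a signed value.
+3

Distance in frame 1: 3. Distance in frame 2: 6.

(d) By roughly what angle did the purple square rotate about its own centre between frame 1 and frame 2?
23° counter-clockwise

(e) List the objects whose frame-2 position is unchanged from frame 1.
the brown triangle, the pink circle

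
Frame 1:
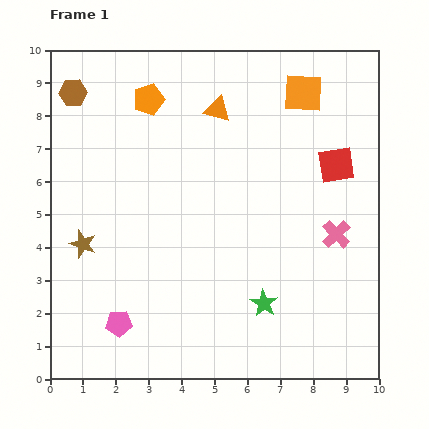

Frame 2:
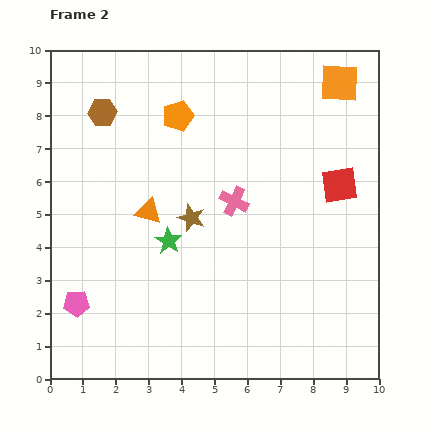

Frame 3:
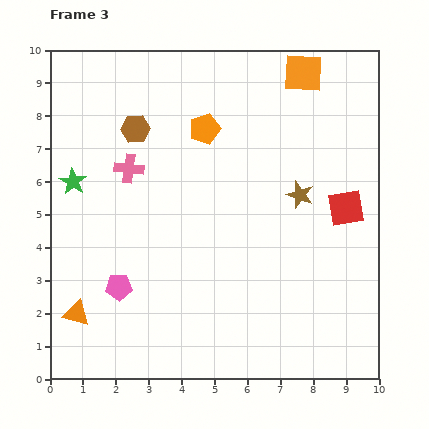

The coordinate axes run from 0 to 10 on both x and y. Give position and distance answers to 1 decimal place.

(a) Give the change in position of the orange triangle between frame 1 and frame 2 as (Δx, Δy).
(-2.1, -3.1)

The orange triangle was at (5.1, 8.2) in frame 1 and (3.0, 5.1) in frame 2.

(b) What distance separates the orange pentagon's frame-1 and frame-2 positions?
1.0

The orange pentagon moved from (3.0, 8.5) to (3.9, 8.0), a distance of √(0.9² + 0.5²) ≈ 1.0.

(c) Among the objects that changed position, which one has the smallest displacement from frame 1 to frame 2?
the red square

(moved 0.6)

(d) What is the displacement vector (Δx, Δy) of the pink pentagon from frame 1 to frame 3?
(0.0, 1.1)

The pink pentagon was at (2.1, 1.7) in frame 1 and (2.1, 2.8) in frame 3.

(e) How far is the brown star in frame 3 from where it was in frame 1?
6.8

The brown star moved from (1.0, 4.1) to (7.6, 5.6), a distance of √(6.6² + 1.5²) ≈ 6.8.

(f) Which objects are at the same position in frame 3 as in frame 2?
none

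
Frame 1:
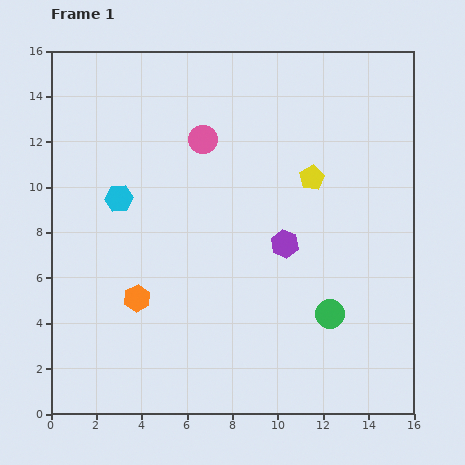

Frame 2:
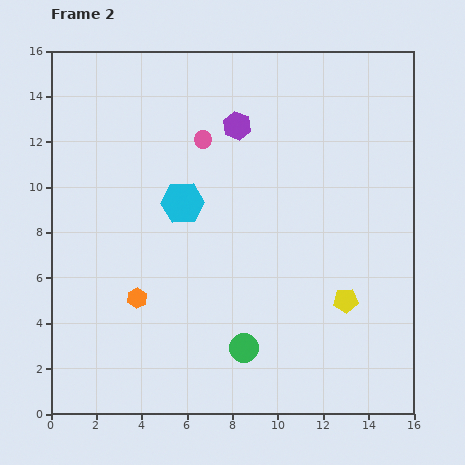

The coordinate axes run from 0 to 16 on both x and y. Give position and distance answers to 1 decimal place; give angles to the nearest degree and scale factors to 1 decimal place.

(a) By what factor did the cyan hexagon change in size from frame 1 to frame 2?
1.6×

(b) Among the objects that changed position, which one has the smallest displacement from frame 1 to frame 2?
the cyan hexagon

(moved 2.8)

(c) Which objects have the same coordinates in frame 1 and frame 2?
the orange hexagon, the pink circle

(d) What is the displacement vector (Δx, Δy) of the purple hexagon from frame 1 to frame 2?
(-2.1, 5.2)

The purple hexagon was at (10.3, 7.5) in frame 1 and (8.2, 12.7) in frame 2.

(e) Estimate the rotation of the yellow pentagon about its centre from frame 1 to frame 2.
26° clockwise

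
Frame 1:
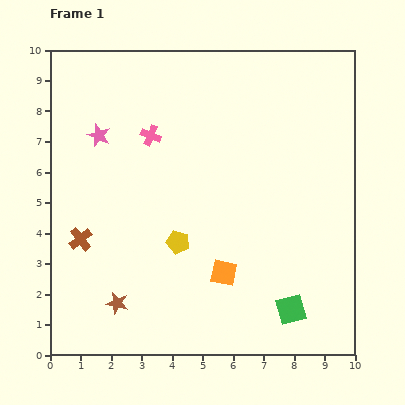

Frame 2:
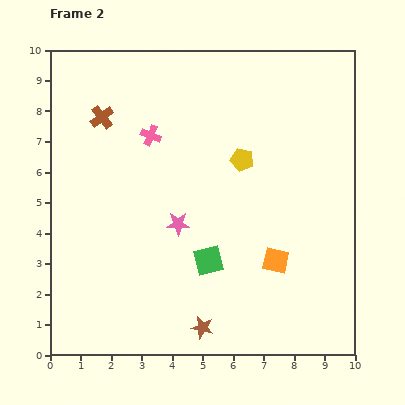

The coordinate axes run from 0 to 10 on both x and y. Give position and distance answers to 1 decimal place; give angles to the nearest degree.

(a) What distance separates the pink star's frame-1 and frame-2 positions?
3.9

The pink star moved from (1.6, 7.2) to (4.2, 4.3), a distance of √(2.6² + 2.9²) ≈ 3.9.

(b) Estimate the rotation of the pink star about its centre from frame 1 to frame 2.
23° counter-clockwise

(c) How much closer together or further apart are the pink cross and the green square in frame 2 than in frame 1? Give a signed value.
-2.8

Distance in frame 1: 7.3. Distance in frame 2: 4.5.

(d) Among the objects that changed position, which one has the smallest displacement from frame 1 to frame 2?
the orange square

(moved 1.7)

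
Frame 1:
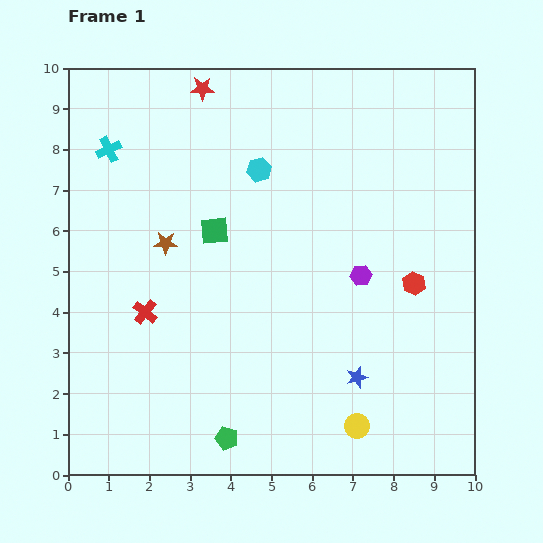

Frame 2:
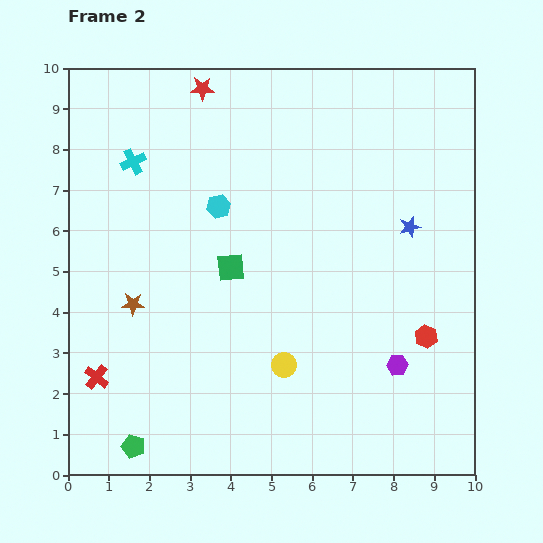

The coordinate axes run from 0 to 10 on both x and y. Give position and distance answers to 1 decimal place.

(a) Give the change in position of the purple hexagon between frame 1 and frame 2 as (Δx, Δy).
(0.9, -2.2)

The purple hexagon was at (7.2, 4.9) in frame 1 and (8.1, 2.7) in frame 2.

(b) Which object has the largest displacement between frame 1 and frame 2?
the blue star

(moved 3.9; next 2.4)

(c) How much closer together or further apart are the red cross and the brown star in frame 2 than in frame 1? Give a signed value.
+0.2

Distance in frame 1: 1.8. Distance in frame 2: 2.0.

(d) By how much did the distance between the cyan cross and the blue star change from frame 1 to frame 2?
-1.3

Distance in frame 1: 8.3. Distance in frame 2: 7.0.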